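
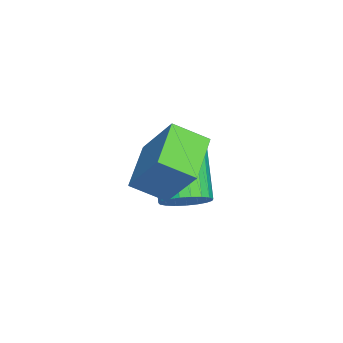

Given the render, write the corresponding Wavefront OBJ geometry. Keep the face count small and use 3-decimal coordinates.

v 1.224 -1.861 -0.959
v -0.303 -1.733 -0.321
v 1.058 -0.858 -1.558
v -0.469 -0.73 -0.92
v 1.849 -0.97 0.36
v 0.322 -0.842 0.998
v 1.683 0.033 -0.239
v 0.156 0.161 0.399
v -0.804 -0.636 -2.643
v -0.221 -0.722 -2.164
v -1.533 -1.11 -0.637
v -2.116 -1.024 -1.117
v -0.282 -0.413 -2.138
v -1.594 -0.801 -0.611
v -0.434 -0.143 -2.2
v -1.746 -0.53 -0.673
v -0.649 0.042 -2.338
v -1.961 -0.345 -0.811
v -0.891 0.11 -2.529
v -2.204 -0.278 -1.003
v -1.119 0.049 -2.74
v -2.431 -0.339 -1.214
v -1.291 -0.131 -2.934
v -2.604 -0.519 -1.408
v -1.38 -0.398 -3.078
v -2.692 -0.786 -1.552
v -1.369 -0.706 -3.147
v -2.681 -1.094 -1.62
v -1.26 -1.003 -3.128
v -2.572 -1.39 -1.602
v -1.072 -1.235 -3.026
v -2.385 -1.623 -1.5
v -0.838 -1.365 -2.858
v -2.15 -1.752 -1.331
v -0.598 -1.368 -2.652
v -1.91 -1.755 -1.126
v -0.394 -1.245 -2.445
v -1.706 -1.632 -0.919
v -0.26 -1.016 -2.272
v -1.572 -1.404 -0.746
f 2 4 1
f 5 2 1
f 1 4 3
f 3 5 1
f 2 8 4
f 6 2 5
f 6 8 2
f 4 8 3
f 7 5 3
f 3 8 7
f 7 6 5
f 8 6 7
f 10 9 13
f 10 13 11
f 11 13 14
f 11 14 12
f 13 9 15
f 13 15 14
f 14 15 16
f 14 16 12
f 15 9 17
f 15 17 16
f 16 17 18
f 16 18 12
f 17 9 19
f 17 19 18
f 18 19 20
f 18 20 12
f 19 9 21
f 19 21 20
f 20 21 22
f 20 22 12
f 21 9 23
f 21 23 22
f 22 23 24
f 22 24 12
f 23 9 25
f 23 25 24
f 24 25 26
f 24 26 12
f 25 9 27
f 25 27 26
f 26 27 28
f 26 28 12
f 27 9 29
f 27 29 28
f 28 29 30
f 28 30 12
f 29 9 31
f 29 31 30
f 30 31 32
f 30 32 12
f 31 9 33
f 31 33 32
f 32 33 34
f 32 34 12
f 33 9 35
f 33 35 34
f 34 35 36
f 34 36 12
f 35 9 37
f 35 37 36
f 36 37 38
f 36 38 12
f 37 9 39
f 37 39 38
f 38 39 40
f 38 40 12
f 39 9 10
f 39 10 40
f 40 10 11
f 40 11 12



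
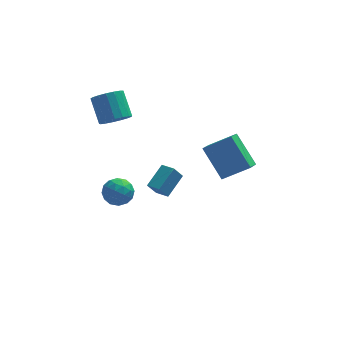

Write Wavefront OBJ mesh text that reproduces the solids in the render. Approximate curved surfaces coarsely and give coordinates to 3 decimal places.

v 2.405 1.981 0.256
v 2.007 1.117 0.726
v 3.871 1.828 1.217
v 3.474 0.965 1.687
v 3.286 0.735 -1.287
v 2.889 -0.128 -0.817
v 4.753 0.583 -0.326
v 4.355 -0.281 0.144
v -2.425 1.953 2.655
v -1.794 2.492 2.333
v -2.164 3.625 3.503
v -2.795 3.087 3.825
v -2.143 2.602 2.116
v -2.513 3.736 3.285
v -2.556 2.564 2.022
v -2.926 3.698 3.191
v -2.94 2.386 2.073
v -3.31 3.52 3.242
v -3.206 2.109 2.257
v -3.576 3.242 3.427
v -3.292 1.796 2.533
v -3.662 2.93 3.702
v -3.181 1.519 2.837
v -3.551 2.653 4.006
v -2.896 1.342 3.099
v -3.266 2.475 4.268
v -2.503 1.304 3.259
v -2.873 2.438 4.429
v -2.092 1.416 3.282
v -2.462 2.549 4.451
v -1.758 1.65 3.16
v -2.128 2.783 4.33
v -1.576 1.954 2.923
v -1.946 3.087 4.093
v -1.589 2.258 2.625
v -1.959 3.391 3.794
v -0.299 2.809 -4.192
v -0.796 2.574 -3.345
v 0.581 3.845 -3.387
v 0.084 3.61 -2.54
v 0.296 2.17 -4.02
v -0.201 1.935 -3.173
v 1.176 3.206 -3.215
v 0.679 2.971 -2.368
v -3.215 -2.345 0.411
v -2.466 -1.953 0.627
v -2.754 -3.547 0.993
v -2.005 -3.155 1.209
v -2.747 -2.929 1.609
v -3.032 -2.186 1.25
v -2.188 -3.314 0.37
v -2.473 -2.571 0.011
v -1.831 -2.552 0.602
v -2.176 -2.314 1.367
v -3.044 -3.186 0.253
v -3.389 -2.948 1.018
v -2.881 -2.044 0.468
v -2.339 -3.456 1.152
v -2.775 -3.323 1.387
v -2.335 -3.093 1.514
v -3.213 -2.181 0.834
v -2.773 -1.95 0.961
v -2.938 -2.524 1.538
v -2.447 -3.55 0.659
v -2.007 -3.319 0.786
v -2.885 -2.407 0.106
v -2.445 -2.177 0.233
v -2.282 -2.976 0.082
v -2.068 -2.165 0.58
v -1.797 -2.871 0.922
v -1.904 -2.965 0.429
v -2.072 -2.529 0.218
v -2.27 -2.025 1.03
v -1.999 -2.732 1.372
v -2.436 -2.599 1.607
v -2.603 -2.162 1.396
v -1.897 -2.377 1.015
v -3.221 -2.768 0.248
v -2.95 -3.475 0.59
v -2.617 -3.338 0.224
v -2.784 -2.901 0.013
v -3.423 -2.629 0.698
v -3.152 -3.335 1.04
v -3.148 -2.971 1.402
v -3.316 -2.535 1.191
v -3.323 -3.123 0.605
f 2 4 1
f 5 2 1
f 1 4 3
f 3 5 1
f 2 8 4
f 6 2 5
f 6 8 2
f 4 8 3
f 7 5 3
f 3 8 7
f 7 6 5
f 8 6 7
f 10 9 13
f 10 13 11
f 11 13 14
f 11 14 12
f 13 9 15
f 13 15 14
f 14 15 16
f 14 16 12
f 15 9 17
f 15 17 16
f 16 17 18
f 16 18 12
f 17 9 19
f 17 19 18
f 18 19 20
f 18 20 12
f 19 9 21
f 19 21 20
f 20 21 22
f 20 22 12
f 21 9 23
f 21 23 22
f 22 23 24
f 22 24 12
f 23 9 25
f 23 25 24
f 24 25 26
f 24 26 12
f 25 9 27
f 25 27 26
f 26 27 28
f 26 28 12
f 27 9 29
f 27 29 28
f 28 29 30
f 28 30 12
f 29 9 31
f 29 31 30
f 30 31 32
f 30 32 12
f 31 9 33
f 31 33 32
f 32 33 34
f 32 34 12
f 33 9 35
f 33 35 34
f 34 35 36
f 34 36 12
f 35 9 10
f 35 10 36
f 36 10 11
f 36 11 12
f 38 40 37
f 41 38 37
f 37 40 39
f 39 41 37
f 38 44 40
f 42 38 41
f 42 44 38
f 40 44 39
f 43 41 39
f 39 44 43
f 43 42 41
f 44 42 43
f 45 82 61
f 82 56 85
f 61 85 50
f 82 85 61
f 45 61 57
f 61 50 62
f 57 62 46
f 61 62 57
f 45 57 66
f 57 46 67
f 66 67 52
f 57 67 66
f 45 66 78
f 66 52 81
f 78 81 55
f 66 81 78
f 45 78 82
f 78 55 86
f 82 86 56
f 78 86 82
f 46 62 73
f 62 50 76
f 73 76 54
f 62 76 73
f 50 85 63
f 85 56 84
f 63 84 49
f 85 84 63
f 56 86 83
f 86 55 79
f 83 79 47
f 86 79 83
f 55 81 80
f 81 52 68
f 80 68 51
f 81 68 80
f 52 67 72
f 67 46 69
f 72 69 53
f 67 69 72
f 48 74 60
f 74 54 75
f 60 75 49
f 74 75 60
f 48 60 58
f 60 49 59
f 58 59 47
f 60 59 58
f 48 58 65
f 58 47 64
f 65 64 51
f 58 64 65
f 48 65 70
f 65 51 71
f 70 71 53
f 65 71 70
f 48 70 74
f 70 53 77
f 74 77 54
f 70 77 74
f 49 75 63
f 75 54 76
f 63 76 50
f 75 76 63
f 47 59 83
f 59 49 84
f 83 84 56
f 59 84 83
f 51 64 80
f 64 47 79
f 80 79 55
f 64 79 80
f 53 71 72
f 71 51 68
f 72 68 52
f 71 68 72
f 54 77 73
f 77 53 69
f 73 69 46
f 77 69 73



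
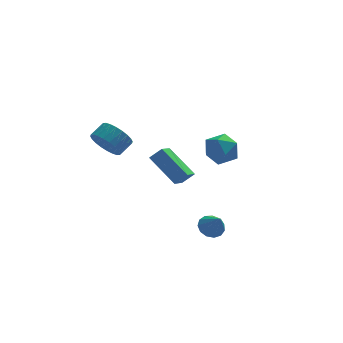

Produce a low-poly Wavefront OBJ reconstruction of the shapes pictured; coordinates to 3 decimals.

v -1.992 -2.254 2.455
v -2.604 -3.313 3.135
v -1.317 -2.262 3.05
v -1.929 -3.321 3.731
v -0.911 -3.679 1.209
v -1.523 -4.738 1.89
v -0.236 -3.687 1.805
v -0.848 -4.746 2.485
v -4.151 1.847 1.127
v -3.417 1.423 0.474
v -2.634 1.97 1
v -3.369 2.393 1.653
v -3.52 1.77 0.267
v -2.737 2.317 0.793
v -3.719 2.129 0.19
v -2.936 2.676 0.716
v -3.984 2.445 0.256
v -3.201 2.992 0.782
v -4.274 2.67 0.454
v -3.492 3.216 0.98
v -4.546 2.769 0.755
v -3.763 3.316 1.281
v -4.758 2.728 1.113
v -3.975 3.275 1.639
v -4.877 2.553 1.473
v -4.094 3.1 1.999
v -4.886 2.27 1.78
v -4.103 2.817 2.306
v -4.783 1.923 1.987
v -4 2.47 2.513
v -4.584 1.564 2.064
v -3.801 2.111 2.59
v -4.319 1.248 1.998
v -3.536 1.795 2.524
v -4.028 1.024 1.8
v -3.246 1.57 2.326
v -3.757 0.924 1.499
v -2.974 1.471 2.025
v -3.545 0.965 1.141
v -2.762 1.512 1.667
v -3.426 1.14 0.781
v -2.643 1.687 1.307
v 0.834 -3.009 -2.984
v 1.402 -2.498 -2.781
v 1.166 -3.831 -1.836
v 1.031 -2.361 -2.576
v 0.598 -2.43 -2.5
v 0.24 -2.683 -2.578
v 0.07 -3.039 -2.785
v 0.143 -3.386 -3.054
v 0.436 -3.613 -3.301
v 0.855 -3.648 -3.448
v 1.267 -3.48 -3.447
v 1.542 -3.163 -3.299
v 1.592 -2.797 -3.051
v 1.963 3.761 -1.649
v 2.79 4.454 -1.177
v 2.75 2.246 -0.803
v 3.577 2.939 -0.331
v 2.46 3.021 0.035
v 1.974 3.957 -0.488
v 3.566 2.743 -1.492
v 3.08 3.679 -2.015
v 3.78 3.825 -1.079
v 3.097 3.997 -0.136
v 2.443 2.703 -1.844
v 1.76 2.875 -0.901
f 2 4 1
f 5 2 1
f 1 4 3
f 3 5 1
f 2 8 4
f 6 2 5
f 6 8 2
f 4 8 3
f 7 5 3
f 3 8 7
f 7 6 5
f 8 6 7
f 10 9 13
f 10 13 11
f 11 13 14
f 11 14 12
f 13 9 15
f 13 15 14
f 14 15 16
f 14 16 12
f 15 9 17
f 15 17 16
f 16 17 18
f 16 18 12
f 17 9 19
f 17 19 18
f 18 19 20
f 18 20 12
f 19 9 21
f 19 21 20
f 20 21 22
f 20 22 12
f 21 9 23
f 21 23 22
f 22 23 24
f 22 24 12
f 23 9 25
f 23 25 24
f 24 25 26
f 24 26 12
f 25 9 27
f 25 27 26
f 26 27 28
f 26 28 12
f 27 9 29
f 27 29 28
f 28 29 30
f 28 30 12
f 29 9 31
f 29 31 30
f 30 31 32
f 30 32 12
f 31 9 33
f 31 33 32
f 32 33 34
f 32 34 12
f 33 9 35
f 33 35 34
f 34 35 36
f 34 36 12
f 35 9 37
f 35 37 36
f 36 37 38
f 36 38 12
f 37 9 39
f 37 39 38
f 38 39 40
f 38 40 12
f 39 9 41
f 39 41 40
f 40 41 42
f 40 42 12
f 41 9 10
f 41 10 42
f 42 10 11
f 42 11 12
f 44 43 46
f 44 46 45
f 46 43 47
f 46 47 45
f 47 43 48
f 47 48 45
f 48 43 49
f 48 49 45
f 49 43 50
f 49 50 45
f 50 43 51
f 50 51 45
f 51 43 52
f 51 52 45
f 52 43 53
f 52 53 45
f 53 43 54
f 53 54 45
f 54 43 55
f 54 55 45
f 55 43 44
f 55 44 45
f 56 67 61
f 56 61 57
f 56 57 63
f 56 63 66
f 56 66 67
f 57 61 65
f 61 67 60
f 67 66 58
f 66 63 62
f 63 57 64
f 59 65 60
f 59 60 58
f 59 58 62
f 59 62 64
f 59 64 65
f 60 65 61
f 58 60 67
f 62 58 66
f 64 62 63
f 65 64 57



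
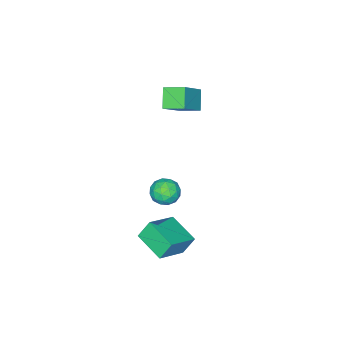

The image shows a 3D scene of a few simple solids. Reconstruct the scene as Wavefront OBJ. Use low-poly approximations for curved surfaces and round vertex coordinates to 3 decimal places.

v -2.166 -0.581 2.305
v -0.613 -0.387 3.66
v -2.604 0.527 2.648
v -1.052 0.721 4.004
v -1.428 -0.001 1.376
v 0.124 0.193 2.732
v -1.867 1.107 1.72
v -0.314 1.301 3.075
v 1.36 1.006 -4.031
v 1.624 0.58 -3.291
v 0.136 1.4 -3.369
v 0.4 0.974 -2.629
v 0.822 1.716 -2.892
v 1.579 1.473 -3.301
v 0.181 0.507 -3.359
v 0.938 0.264 -3.768
v 0.895 0.272 -2.876
v 1.291 1.019 -2.587
v 0.469 0.961 -4.073
v 0.865 1.708 -3.784
v 1.599 0.759 -3.719
v 0.161 1.221 -2.941
v 0.409 1.658 -3.095
v 0.564 1.407 -2.66
v 1.573 1.283 -3.725
v 1.728 1.033 -3.29
v 1.257 1.701 -3.055
v 0.032 0.947 -3.37
v 0.187 0.697 -2.935
v 1.196 0.573 -4
v 1.351 0.322 -3.565
v 0.503 0.279 -3.605
v 1.326 0.327 -3.04
v 0.606 0.558 -2.651
v 0.478 0.284 -3.08
v 0.923 0.141 -3.32
v 1.559 0.766 -2.87
v 0.839 0.997 -2.481
v 1.088 1.434 -2.636
v 1.533 1.291 -2.876
v 1.13 0.585 -2.626
v 0.921 0.983 -4.179
v 0.201 1.214 -3.79
v 0.227 0.689 -3.784
v 0.672 0.546 -4.024
v 1.154 1.422 -4.009
v 0.434 1.653 -3.62
v 0.837 1.839 -3.34
v 1.282 1.696 -3.58
v 0.63 1.395 -4.034
v 2.771 4.58 -3.604
v 2.439 2.837 -3.116
v 4.495 4.487 -2.764
v 4.163 2.744 -2.276
v 3.257 4.196 -4.644
v 2.925 2.453 -4.156
v 4.981 4.103 -3.804
v 4.649 2.36 -3.316
f 2 4 1
f 5 2 1
f 1 4 3
f 3 5 1
f 2 8 4
f 6 2 5
f 6 8 2
f 4 8 3
f 7 5 3
f 3 8 7
f 7 6 5
f 8 6 7
f 9 46 25
f 46 20 49
f 25 49 14
f 46 49 25
f 9 25 21
f 25 14 26
f 21 26 10
f 25 26 21
f 9 21 30
f 21 10 31
f 30 31 16
f 21 31 30
f 9 30 42
f 30 16 45
f 42 45 19
f 30 45 42
f 9 42 46
f 42 19 50
f 46 50 20
f 42 50 46
f 10 26 37
f 26 14 40
f 37 40 18
f 26 40 37
f 14 49 27
f 49 20 48
f 27 48 13
f 49 48 27
f 20 50 47
f 50 19 43
f 47 43 11
f 50 43 47
f 19 45 44
f 45 16 32
f 44 32 15
f 45 32 44
f 16 31 36
f 31 10 33
f 36 33 17
f 31 33 36
f 12 38 24
f 38 18 39
f 24 39 13
f 38 39 24
f 12 24 22
f 24 13 23
f 22 23 11
f 24 23 22
f 12 22 29
f 22 11 28
f 29 28 15
f 22 28 29
f 12 29 34
f 29 15 35
f 34 35 17
f 29 35 34
f 12 34 38
f 34 17 41
f 38 41 18
f 34 41 38
f 13 39 27
f 39 18 40
f 27 40 14
f 39 40 27
f 11 23 47
f 23 13 48
f 47 48 20
f 23 48 47
f 15 28 44
f 28 11 43
f 44 43 19
f 28 43 44
f 17 35 36
f 35 15 32
f 36 32 16
f 35 32 36
f 18 41 37
f 41 17 33
f 37 33 10
f 41 33 37
f 52 54 51
f 55 52 51
f 51 54 53
f 53 55 51
f 52 58 54
f 56 52 55
f 56 58 52
f 54 58 53
f 57 55 53
f 53 58 57
f 57 56 55
f 58 56 57



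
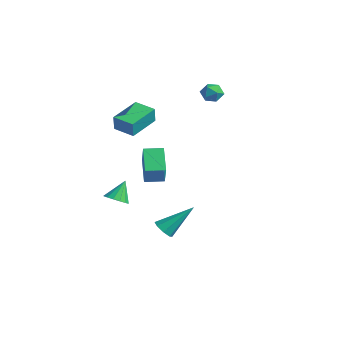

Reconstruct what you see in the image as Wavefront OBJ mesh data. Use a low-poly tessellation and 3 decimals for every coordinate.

v 4.203 -4.24 2.693
v 3.099 -3.58 3.539
v 3.497 -3.815 1.44
v 2.393 -3.155 2.286
v 4.727 -3.365 2.694
v 3.623 -2.705 3.54
v 4.021 -2.94 1.441
v 2.917 -2.28 2.287
v -2.656 -1.411 1.803
v -2.483 -1.57 2.785
v -3.178 0.366 2.183
v -3.005 0.206 3.165
v -1.455 -1.026 1.655
v -1.282 -1.186 2.637
v -1.977 0.75 2.035
v -1.804 0.591 3.017
v -1.708 -2 -2.987
v -0.99 -1.885 -2.92
v -1.932 -1.24 -1.893
v -1.114 -1.604 -3.14
v -1.397 -1.429 -3.319
v -1.763 -1.407 -3.41
v -2.115 -1.544 -3.386
v -2.357 -1.803 -3.256
v -2.426 -2.115 -3.054
v -2.302 -2.396 -2.833
v -2.019 -2.57 -2.654
v -1.653 -2.592 -2.564
v -1.301 -2.455 -2.587
v -1.059 -2.196 -2.717
v 1.782 -1.429 -3.735
v 2.166 -1.149 -4.193
v 2.358 0.089 -2.325
v 1.695 -0.966 -4.198
v 1.275 -1.054 -3.931
v 1.152 -1.362 -3.55
v 1.398 -1.708 -3.277
v 1.869 -1.891 -3.272
v 2.289 -1.804 -3.538
v 2.412 -1.496 -3.92
v -1.368 4.459 3.613
v -0.972 4.182 4.111
v -1.268 3.518 3.009
v -0.872 3.241 3.507
v -1.547 3.351 3.622
v -1.609 3.933 3.995
v -0.631 3.767 3.125
v -0.693 4.349 3.498
v -0.516 3.754 3.809
v -1.083 3.497 4.116
v -1.157 4.203 3.004
v -1.724 3.946 3.311
f 2 4 1
f 5 2 1
f 1 4 3
f 3 5 1
f 2 8 4
f 6 2 5
f 6 8 2
f 4 8 3
f 7 5 3
f 3 8 7
f 7 6 5
f 8 6 7
f 10 12 9
f 13 10 9
f 9 12 11
f 11 13 9
f 10 16 12
f 14 10 13
f 14 16 10
f 12 16 11
f 15 13 11
f 11 16 15
f 15 14 13
f 16 14 15
f 18 17 20
f 18 20 19
f 20 17 21
f 20 21 19
f 21 17 22
f 21 22 19
f 22 17 23
f 22 23 19
f 23 17 24
f 23 24 19
f 24 17 25
f 24 25 19
f 25 17 26
f 25 26 19
f 26 17 27
f 26 27 19
f 27 17 28
f 27 28 19
f 28 17 29
f 28 29 19
f 29 17 30
f 29 30 19
f 30 17 18
f 30 18 19
f 32 31 34
f 32 34 33
f 34 31 35
f 34 35 33
f 35 31 36
f 35 36 33
f 36 31 37
f 36 37 33
f 37 31 38
f 37 38 33
f 38 31 39
f 38 39 33
f 39 31 40
f 39 40 33
f 40 31 32
f 40 32 33
f 41 52 46
f 41 46 42
f 41 42 48
f 41 48 51
f 41 51 52
f 42 46 50
f 46 52 45
f 52 51 43
f 51 48 47
f 48 42 49
f 44 50 45
f 44 45 43
f 44 43 47
f 44 47 49
f 44 49 50
f 45 50 46
f 43 45 52
f 47 43 51
f 49 47 48
f 50 49 42



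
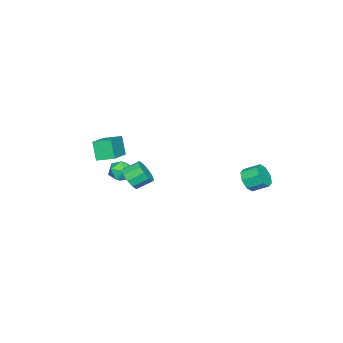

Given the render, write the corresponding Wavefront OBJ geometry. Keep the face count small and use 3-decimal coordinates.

v -0.962 -4.372 -0.144
v -1.293 -4.794 1.051
v -1.259 -3.36 0.132
v -1.591 -3.782 1.326
v 0.811 -4.018 0.474
v 0.479 -4.44 1.668
v 0.513 -3.006 0.749
v 0.182 -3.428 1.944
v -3.611 3.129 -1.342
v -2.882 3.117 -0.99
v -3.119 4.02 -0.467
v -3.849 4.031 -0.818
v -2.881 3.428 -1.526
v -3.119 4.331 -1.003
v -3.309 3.564 -1.954
v -3.547 4.466 -1.431
v -3.913 3.445 -2.024
v -4.151 4.347 -1.5
v -4.341 3.14 -1.693
v -4.578 4.043 -1.17
v -4.341 2.829 -1.157
v -4.579 3.732 -0.634
v -3.913 2.694 -0.729
v -4.151 3.596 -0.206
v -3.309 2.813 -0.66
v -3.547 3.715 -0.136
v 1.25 -1.626 -0.121
v 1.786 -1.699 0.469
v 1.265 -0.966 1.031
v 0.73 -0.894 0.441
v 1.946 -1.348 0.159
v 1.425 -0.615 0.721
v 1.84 -1.103 -0.257
v 1.32 -0.37 0.305
v 1.509 -1.058 -0.622
v 0.988 -0.326 -0.06
v 1.079 -1.231 -0.795
v 0.559 -0.498 -0.233
v 0.715 -1.554 -0.711
v 0.194 -0.821 -0.149
v 0.555 -1.905 -0.401
v 0.034 -1.172 0.161
v 0.66 -2.15 0.015
v 0.14 -1.417 0.577
v 0.992 -2.194 0.38
v 0.471 -1.462 0.942
v 1.421 -2.022 0.553
v 0.901 -1.289 1.115
v -1.69 -3.31 -1.592
v -0.978 -2.924 -1.571
v -1.202 -4.256 -0.829
v -0.49 -3.87 -0.808
v -1.133 -3.554 -0.432
v -1.435 -2.969 -0.904
v -0.745 -4.211 -1.496
v -1.047 -3.626 -1.968
v -0.394 -3.482 -1.511
v -0.634 -3.075 -0.853
v -1.546 -4.105 -1.547
v -1.786 -3.698 -0.889
f 2 4 1
f 5 2 1
f 1 4 3
f 3 5 1
f 2 8 4
f 6 2 5
f 6 8 2
f 4 8 3
f 7 5 3
f 3 8 7
f 7 6 5
f 8 6 7
f 10 9 13
f 10 13 11
f 11 13 14
f 11 14 12
f 13 9 15
f 13 15 14
f 14 15 16
f 14 16 12
f 15 9 17
f 15 17 16
f 16 17 18
f 16 18 12
f 17 9 19
f 17 19 18
f 18 19 20
f 18 20 12
f 19 9 21
f 19 21 20
f 20 21 22
f 20 22 12
f 21 9 23
f 21 23 22
f 22 23 24
f 22 24 12
f 23 9 25
f 23 25 24
f 24 25 26
f 24 26 12
f 25 9 10
f 25 10 26
f 26 10 11
f 26 11 12
f 28 27 31
f 28 31 29
f 29 31 32
f 29 32 30
f 31 27 33
f 31 33 32
f 32 33 34
f 32 34 30
f 33 27 35
f 33 35 34
f 34 35 36
f 34 36 30
f 35 27 37
f 35 37 36
f 36 37 38
f 36 38 30
f 37 27 39
f 37 39 38
f 38 39 40
f 38 40 30
f 39 27 41
f 39 41 40
f 40 41 42
f 40 42 30
f 41 27 43
f 41 43 42
f 42 43 44
f 42 44 30
f 43 27 45
f 43 45 44
f 44 45 46
f 44 46 30
f 45 27 47
f 45 47 46
f 46 47 48
f 46 48 30
f 47 27 28
f 47 28 48
f 48 28 29
f 48 29 30
f 49 60 54
f 49 54 50
f 49 50 56
f 49 56 59
f 49 59 60
f 50 54 58
f 54 60 53
f 60 59 51
f 59 56 55
f 56 50 57
f 52 58 53
f 52 53 51
f 52 51 55
f 52 55 57
f 52 57 58
f 53 58 54
f 51 53 60
f 55 51 59
f 57 55 56
f 58 57 50



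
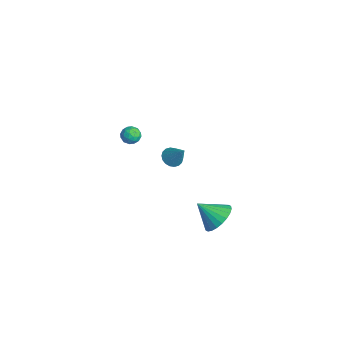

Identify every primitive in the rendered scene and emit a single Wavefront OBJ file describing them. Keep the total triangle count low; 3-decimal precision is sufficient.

v 4.309 3.175 -2.069
v 4.829 2.385 -2.502
v 3.671 2.185 -1.031
v 5.094 2.51 -2.221
v 5.239 2.736 -1.917
v 5.243 3.028 -1.636
v 5.104 3.343 -1.421
v 4.844 3.633 -1.304
v 4.503 3.852 -1.305
v 4.132 3.969 -1.421
v 3.788 3.964 -1.637
v 3.524 3.84 -1.918
v 3.379 3.614 -2.222
v 3.375 3.321 -2.503
v 3.514 3.006 -2.718
v 3.773 2.717 -2.834
v 4.115 2.497 -2.834
v 4.485 2.381 -2.717
v -3.384 1.149 -1.153
v -3.047 1.344 -0.643
v -3.673 0.296 -0.637
v -3.336 0.491 -0.127
v -3.866 0.807 -0.3
v -3.688 1.334 -0.619
v -3.032 0.306 -0.661
v -2.854 0.833 -0.98
v -2.83 0.822 -0.339
v -3.345 1.132 -0.116
v -3.375 0.508 -1.164
v -3.89 0.818 -0.941
v -3.19 1.321 -0.943
v -3.53 0.319 -0.337
v -3.842 0.505 -0.438
v -3.644 0.619 -0.139
v -3.567 1.316 -0.929
v -3.369 1.43 -0.63
v -3.85 1.114 -0.428
v -3.351 0.21 -0.65
v -3.153 0.324 -0.351
v -3.076 1.021 -1.141
v -2.878 1.135 -0.842
v -2.87 0.526 -0.852
v -2.864 1.129 -0.465
v -3.034 0.628 -0.161
v -2.855 0.519 -0.475
v -2.75 0.829 -0.663
v -3.167 1.311 -0.334
v -3.337 0.81 -0.031
v -3.649 0.996 -0.132
v -3.544 1.306 -0.32
v -3.039 1.005 -0.155
v -3.383 0.83 -1.249
v -3.553 0.329 -0.946
v -3.176 0.334 -0.96
v -3.071 0.644 -1.148
v -3.686 1.012 -1.119
v -3.856 0.511 -0.815
v -3.97 0.811 -0.617
v -3.865 1.121 -0.805
v -3.681 0.635 -1.125
v 0.895 1.778 0.736
v 1.394 1.443 0.488
v 1.745 2.162 1.924
v 1.432 1.707 0.375
v 1.363 1.985 0.335
v 1.202 2.222 0.374
v 0.98 2.371 0.484
v 0.741 2.403 0.644
v 0.533 2.311 0.823
v 0.397 2.113 0.984
v 0.359 1.849 1.096
v 0.428 1.571 1.137
v 0.589 1.334 1.098
v 0.811 1.185 0.988
v 1.05 1.153 0.827
v 1.258 1.246 0.649
f 2 1 4
f 2 4 3
f 4 1 5
f 4 5 3
f 5 1 6
f 5 6 3
f 6 1 7
f 6 7 3
f 7 1 8
f 7 8 3
f 8 1 9
f 8 9 3
f 9 1 10
f 9 10 3
f 10 1 11
f 10 11 3
f 11 1 12
f 11 12 3
f 12 1 13
f 12 13 3
f 13 1 14
f 13 14 3
f 14 1 15
f 14 15 3
f 15 1 16
f 15 16 3
f 16 1 17
f 16 17 3
f 17 1 18
f 17 18 3
f 18 1 2
f 18 2 3
f 19 56 35
f 56 30 59
f 35 59 24
f 56 59 35
f 19 35 31
f 35 24 36
f 31 36 20
f 35 36 31
f 19 31 40
f 31 20 41
f 40 41 26
f 31 41 40
f 19 40 52
f 40 26 55
f 52 55 29
f 40 55 52
f 19 52 56
f 52 29 60
f 56 60 30
f 52 60 56
f 20 36 47
f 36 24 50
f 47 50 28
f 36 50 47
f 24 59 37
f 59 30 58
f 37 58 23
f 59 58 37
f 30 60 57
f 60 29 53
f 57 53 21
f 60 53 57
f 29 55 54
f 55 26 42
f 54 42 25
f 55 42 54
f 26 41 46
f 41 20 43
f 46 43 27
f 41 43 46
f 22 48 34
f 48 28 49
f 34 49 23
f 48 49 34
f 22 34 32
f 34 23 33
f 32 33 21
f 34 33 32
f 22 32 39
f 32 21 38
f 39 38 25
f 32 38 39
f 22 39 44
f 39 25 45
f 44 45 27
f 39 45 44
f 22 44 48
f 44 27 51
f 48 51 28
f 44 51 48
f 23 49 37
f 49 28 50
f 37 50 24
f 49 50 37
f 21 33 57
f 33 23 58
f 57 58 30
f 33 58 57
f 25 38 54
f 38 21 53
f 54 53 29
f 38 53 54
f 27 45 46
f 45 25 42
f 46 42 26
f 45 42 46
f 28 51 47
f 51 27 43
f 47 43 20
f 51 43 47
f 62 61 64
f 62 64 63
f 64 61 65
f 64 65 63
f 65 61 66
f 65 66 63
f 66 61 67
f 66 67 63
f 67 61 68
f 67 68 63
f 68 61 69
f 68 69 63
f 69 61 70
f 69 70 63
f 70 61 71
f 70 71 63
f 71 61 72
f 71 72 63
f 72 61 73
f 72 73 63
f 73 61 74
f 73 74 63
f 74 61 75
f 74 75 63
f 75 61 76
f 75 76 63
f 76 61 62
f 76 62 63



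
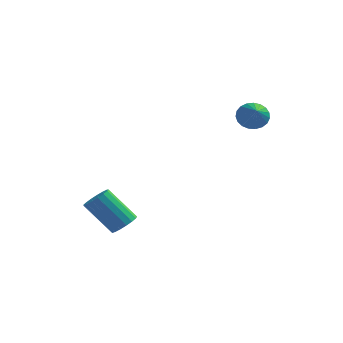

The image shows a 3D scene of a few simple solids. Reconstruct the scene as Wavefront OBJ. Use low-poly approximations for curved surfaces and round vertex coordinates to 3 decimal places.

v -2.118 -1.733 -2.327
v -1.773 -1.505 -2.029
v -2.717 -1.479 -0.955
v -3.062 -1.707 -1.253
v -1.889 -1.319 -2.136
v -2.833 -1.293 -1.062
v -2.058 -1.228 -2.287
v -3.002 -1.202 -1.213
v -2.241 -1.253 -2.447
v -3.185 -1.227 -1.373
v -2.396 -1.388 -2.579
v -3.34 -1.361 -1.506
v -2.486 -1.602 -2.654
v -3.43 -1.575 -1.58
v -2.493 -1.846 -2.654
v -3.437 -1.819 -1.58
v -2.414 -2.064 -2.579
v -3.358 -2.038 -1.505
v -2.266 -2.206 -2.446
v -3.21 -2.18 -1.372
v -2.085 -2.24 -2.286
v -3.029 -2.214 -1.212
v -1.912 -2.158 -2.135
v -2.856 -2.132 -1.061
v -1.785 -1.979 -2.028
v -2.729 -1.953 -0.955
v -1.735 -1.743 -1.99
v -2.679 -1.717 -0.916
v 1.351 0.927 1.802
v 1.508 0.68 1.336
v 1.689 0.053 2.378
v 1.698 0.793 1.396
v 1.827 0.929 1.526
v 1.874 1.065 1.704
v 1.831 1.177 1.899
v 1.705 1.245 2.077
v 1.517 1.259 2.207
v 1.301 1.215 2.267
v 1.094 1.121 2.247
v 0.93 0.994 2.15
v 0.84 0.855 1.992
v 0.838 0.728 1.802
v 0.925 0.636 1.611
v 1.085 0.594 1.454
v 1.291 0.61 1.356
f 2 1 5
f 2 5 3
f 3 5 6
f 3 6 4
f 5 1 7
f 5 7 6
f 6 7 8
f 6 8 4
f 7 1 9
f 7 9 8
f 8 9 10
f 8 10 4
f 9 1 11
f 9 11 10
f 10 11 12
f 10 12 4
f 11 1 13
f 11 13 12
f 12 13 14
f 12 14 4
f 13 1 15
f 13 15 14
f 14 15 16
f 14 16 4
f 15 1 17
f 15 17 16
f 16 17 18
f 16 18 4
f 17 1 19
f 17 19 18
f 18 19 20
f 18 20 4
f 19 1 21
f 19 21 20
f 20 21 22
f 20 22 4
f 21 1 23
f 21 23 22
f 22 23 24
f 22 24 4
f 23 1 25
f 23 25 24
f 24 25 26
f 24 26 4
f 25 1 27
f 25 27 26
f 26 27 28
f 26 28 4
f 27 1 2
f 27 2 28
f 28 2 3
f 28 3 4
f 30 29 32
f 30 32 31
f 32 29 33
f 32 33 31
f 33 29 34
f 33 34 31
f 34 29 35
f 34 35 31
f 35 29 36
f 35 36 31
f 36 29 37
f 36 37 31
f 37 29 38
f 37 38 31
f 38 29 39
f 38 39 31
f 39 29 40
f 39 40 31
f 40 29 41
f 40 41 31
f 41 29 42
f 41 42 31
f 42 29 43
f 42 43 31
f 43 29 44
f 43 44 31
f 44 29 45
f 44 45 31
f 45 29 30
f 45 30 31



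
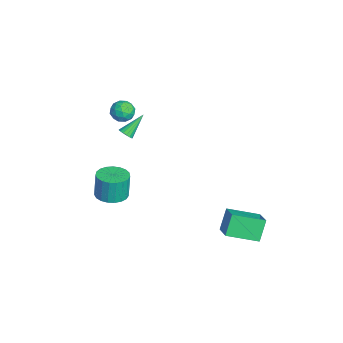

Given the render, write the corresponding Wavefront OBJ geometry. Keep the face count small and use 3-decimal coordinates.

v -2.347 -2.334 -0.04
v -1.913 -2.323 0.207
v -3.013 -1.226 1.08
v -1.892 -2.147 0.046
v -1.975 -2.015 -0.135
v -2.144 -1.955 -0.294
v -2.359 -1.983 -0.395
v -2.572 -2.091 -0.414
v -2.733 -2.255 -0.348
v -2.806 -2.437 -0.211
v -2.774 -2.595 -0.034
v -2.644 -2.694 0.141
v -2.446 -2.711 0.274
v -2.226 -2.641 0.336
v -2.033 -2.501 0.312
v 2.198 -3.506 -1.489
v 3.157 -3.39 -1.404
v 3.001 -3.277 0.195
v 2.042 -3.394 0.109
v 3.029 -3.009 -1.443
v 2.874 -2.897 0.155
v 2.758 -2.714 -1.49
v 2.602 -2.602 0.108
v 2.39 -2.557 -1.537
v 2.234 -2.444 0.061
v 1.988 -2.563 -1.576
v 1.833 -2.451 0.023
v 1.623 -2.733 -1.6
v 1.467 -2.62 -0.001
v 1.357 -3.036 -1.604
v 1.202 -2.924 -0.006
v 1.237 -3.421 -1.589
v 1.081 -3.308 0.01
v 1.282 -3.82 -1.556
v 1.127 -3.708 0.042
v 1.486 -4.165 -1.512
v 1.331 -4.053 0.086
v 1.813 -4.396 -1.464
v 1.658 -4.284 0.134
v 2.207 -4.474 -1.42
v 2.051 -4.361 0.178
v 2.599 -4.384 -1.389
v 2.443 -4.271 0.21
v 2.921 -4.142 -1.374
v 2.766 -4.03 0.224
v 3.119 -3.79 -1.38
v 2.963 -3.678 0.219
v 2.407 2.978 -3.208
v 3.725 3.125 -2.574
v 2.498 4.903 -3.846
v 3.816 5.05 -3.211
v 3.064 2.53 -4.469
v 4.382 2.677 -3.834
v 3.155 4.455 -5.106
v 4.473 4.602 -4.472
v -1.416 -1.92 2.95
v -0.78 -1.982 3.394
v -1.38 -3.158 2.726
v -0.744 -3.22 3.17
v -1.432 -3.054 3.495
v -1.454 -2.289 3.634
v -0.706 -2.851 2.486
v -0.728 -2.086 2.625
v -0.342 -2.557 3.108
v -0.79 -2.683 3.731
v -1.37 -2.457 2.389
v -1.818 -2.583 3.012
v -1.101 -1.842 3.191
v -1.059 -3.298 2.929
v -1.463 -3.2 3.12
v -1.089 -3.237 3.381
v -1.497 -2.023 3.332
v -1.123 -2.059 3.593
v -1.506 -2.689 3.653
v -1.037 -3.081 2.527
v -0.663 -3.117 2.788
v -1.071 -1.903 2.739
v -0.697 -1.94 3
v -0.654 -2.451 2.467
v -0.47 -2.217 3.284
v -0.449 -2.945 3.153
v -0.426 -2.728 2.751
v -0.439 -2.278 2.832
v -0.733 -2.29 3.651
v -0.712 -3.018 3.52
v -1.116 -2.921 3.711
v -1.129 -2.471 3.792
v -0.475 -2.629 3.483
v -1.448 -2.122 2.6
v -1.427 -2.85 2.469
v -1.031 -2.669 2.328
v -1.044 -2.219 2.409
v -1.711 -2.195 2.967
v -1.69 -2.923 2.836
v -1.721 -2.862 3.288
v -1.734 -2.412 3.369
v -1.685 -2.511 2.637
f 2 1 4
f 2 4 3
f 4 1 5
f 4 5 3
f 5 1 6
f 5 6 3
f 6 1 7
f 6 7 3
f 7 1 8
f 7 8 3
f 8 1 9
f 8 9 3
f 9 1 10
f 9 10 3
f 10 1 11
f 10 11 3
f 11 1 12
f 11 12 3
f 12 1 13
f 12 13 3
f 13 1 14
f 13 14 3
f 14 1 15
f 14 15 3
f 15 1 2
f 15 2 3
f 17 16 20
f 17 20 18
f 18 20 21
f 18 21 19
f 20 16 22
f 20 22 21
f 21 22 23
f 21 23 19
f 22 16 24
f 22 24 23
f 23 24 25
f 23 25 19
f 24 16 26
f 24 26 25
f 25 26 27
f 25 27 19
f 26 16 28
f 26 28 27
f 27 28 29
f 27 29 19
f 28 16 30
f 28 30 29
f 29 30 31
f 29 31 19
f 30 16 32
f 30 32 31
f 31 32 33
f 31 33 19
f 32 16 34
f 32 34 33
f 33 34 35
f 33 35 19
f 34 16 36
f 34 36 35
f 35 36 37
f 35 37 19
f 36 16 38
f 36 38 37
f 37 38 39
f 37 39 19
f 38 16 40
f 38 40 39
f 39 40 41
f 39 41 19
f 40 16 42
f 40 42 41
f 41 42 43
f 41 43 19
f 42 16 44
f 42 44 43
f 43 44 45
f 43 45 19
f 44 16 46
f 44 46 45
f 45 46 47
f 45 47 19
f 46 16 17
f 46 17 47
f 47 17 18
f 47 18 19
f 49 51 48
f 52 49 48
f 48 51 50
f 50 52 48
f 49 55 51
f 53 49 52
f 53 55 49
f 51 55 50
f 54 52 50
f 50 55 54
f 54 53 52
f 55 53 54
f 56 93 72
f 93 67 96
f 72 96 61
f 93 96 72
f 56 72 68
f 72 61 73
f 68 73 57
f 72 73 68
f 56 68 77
f 68 57 78
f 77 78 63
f 68 78 77
f 56 77 89
f 77 63 92
f 89 92 66
f 77 92 89
f 56 89 93
f 89 66 97
f 93 97 67
f 89 97 93
f 57 73 84
f 73 61 87
f 84 87 65
f 73 87 84
f 61 96 74
f 96 67 95
f 74 95 60
f 96 95 74
f 67 97 94
f 97 66 90
f 94 90 58
f 97 90 94
f 66 92 91
f 92 63 79
f 91 79 62
f 92 79 91
f 63 78 83
f 78 57 80
f 83 80 64
f 78 80 83
f 59 85 71
f 85 65 86
f 71 86 60
f 85 86 71
f 59 71 69
f 71 60 70
f 69 70 58
f 71 70 69
f 59 69 76
f 69 58 75
f 76 75 62
f 69 75 76
f 59 76 81
f 76 62 82
f 81 82 64
f 76 82 81
f 59 81 85
f 81 64 88
f 85 88 65
f 81 88 85
f 60 86 74
f 86 65 87
f 74 87 61
f 86 87 74
f 58 70 94
f 70 60 95
f 94 95 67
f 70 95 94
f 62 75 91
f 75 58 90
f 91 90 66
f 75 90 91
f 64 82 83
f 82 62 79
f 83 79 63
f 82 79 83
f 65 88 84
f 88 64 80
f 84 80 57
f 88 80 84



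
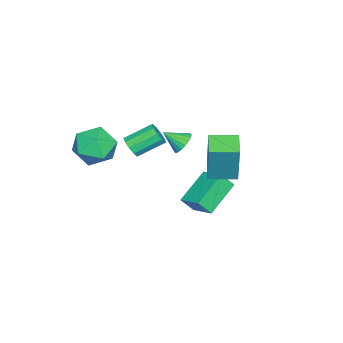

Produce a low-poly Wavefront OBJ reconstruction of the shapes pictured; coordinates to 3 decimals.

v -0.044 0.751 -1.989
v -1.649 1.219 -1.025
v 0.573 1.844 -1.492
v -1.032 2.312 -0.528
v 0.252 0.248 -1.252
v -1.353 0.716 -0.288
v 0.869 1.341 -0.755
v -0.736 1.809 0.209
v 3.351 -1.391 4.161
v 4.091 -2.039 4.663
v 3.069 -2.661 2.937
v 3.809 -3.309 3.439
v 2.845 -3.089 3.93
v 3.019 -2.304 4.686
v 4.141 -2.396 2.914
v 4.315 -1.611 3.67
v 4.579 -2.66 3.892
v 3.778 -3.088 4.52
v 3.382 -1.612 3.08
v 2.581 -2.04 3.708
v 2.049 2.176 2.985
v 2.464 2.383 5.002
v 1.562 3.359 2.963
v 1.976 3.566 4.981
v 3.124 2.614 2.719
v 3.538 2.821 4.737
v 2.636 3.797 2.698
v 3.051 4.004 4.715
v -1.893 -0.494 0.973
v -1.4 -0.656 0.581
v -1.667 -1.386 1.627
v -1.274 -0.482 0.775
v -1.27 -0.31 1.008
v -1.39 -0.175 1.234
v -1.609 -0.103 1.408
v -1.885 -0.108 1.496
v -2.162 -0.189 1.48
v -2.386 -0.331 1.364
v -2.512 -0.505 1.17
v -2.515 -0.677 0.937
v -2.396 -0.812 0.712
v -2.176 -0.884 0.537
v -1.901 -0.879 0.449
v -1.624 -0.798 0.465
v 1.819 -1.443 2.844
v 2.134 -1.572 3.339
v 1.436 -0.546 4.05
v 1.121 -0.417 3.556
v 2.32 -1.313 3.148
v 1.622 -0.287 3.86
v 2.314 -1.104 2.842
v 1.617 -0.079 3.553
v 2.12 -1.025 2.536
v 1.422 0.001 3.248
v 1.81 -1.105 2.349
v 1.113 -0.079 3.06
v 1.504 -1.314 2.35
v 0.806 -0.288 3.061
v 1.318 -1.573 2.54
v 0.62 -0.547 3.252
v 1.323 -1.781 2.847
v 0.626 -0.756 3.558
v 1.518 -1.861 3.152
v 0.82 -0.835 3.864
v 1.827 -1.781 3.34
v 1.13 -0.755 4.051
f 2 4 1
f 5 2 1
f 1 4 3
f 3 5 1
f 2 8 4
f 6 2 5
f 6 8 2
f 4 8 3
f 7 5 3
f 3 8 7
f 7 6 5
f 8 6 7
f 9 20 14
f 9 14 10
f 9 10 16
f 9 16 19
f 9 19 20
f 10 14 18
f 14 20 13
f 20 19 11
f 19 16 15
f 16 10 17
f 12 18 13
f 12 13 11
f 12 11 15
f 12 15 17
f 12 17 18
f 13 18 14
f 11 13 20
f 15 11 19
f 17 15 16
f 18 17 10
f 22 24 21
f 25 22 21
f 21 24 23
f 23 25 21
f 22 28 24
f 26 22 25
f 26 28 22
f 24 28 23
f 27 25 23
f 23 28 27
f 27 26 25
f 28 26 27
f 30 29 32
f 30 32 31
f 32 29 33
f 32 33 31
f 33 29 34
f 33 34 31
f 34 29 35
f 34 35 31
f 35 29 36
f 35 36 31
f 36 29 37
f 36 37 31
f 37 29 38
f 37 38 31
f 38 29 39
f 38 39 31
f 39 29 40
f 39 40 31
f 40 29 41
f 40 41 31
f 41 29 42
f 41 42 31
f 42 29 43
f 42 43 31
f 43 29 44
f 43 44 31
f 44 29 30
f 44 30 31
f 46 45 49
f 46 49 47
f 47 49 50
f 47 50 48
f 49 45 51
f 49 51 50
f 50 51 52
f 50 52 48
f 51 45 53
f 51 53 52
f 52 53 54
f 52 54 48
f 53 45 55
f 53 55 54
f 54 55 56
f 54 56 48
f 55 45 57
f 55 57 56
f 56 57 58
f 56 58 48
f 57 45 59
f 57 59 58
f 58 59 60
f 58 60 48
f 59 45 61
f 59 61 60
f 60 61 62
f 60 62 48
f 61 45 63
f 61 63 62
f 62 63 64
f 62 64 48
f 63 45 65
f 63 65 64
f 64 65 66
f 64 66 48
f 65 45 46
f 65 46 66
f 66 46 47
f 66 47 48



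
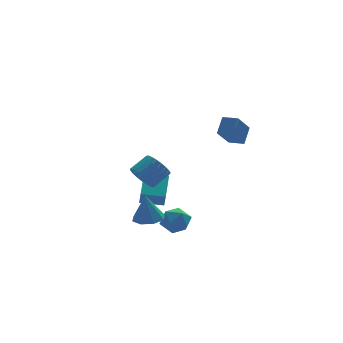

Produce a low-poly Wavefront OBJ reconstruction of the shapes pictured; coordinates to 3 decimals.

v -0.022 1.563 -2.575
v 0.651 2.962 -1.684
v 0.075 2.124 -3.528
v 0.748 3.522 -2.637
v 1.252 1.058 -2.743
v 1.925 2.456 -1.852
v 1.349 1.618 -3.696
v 2.022 3.017 -2.805
v 0.291 -0.754 -3.783
v 0.839 -0.03 -3.518
v 1.501 -1.69 -3.722
v 2.049 -0.966 -3.457
v 1.39 -1.301 -2.867
v 0.642 -0.723 -2.904
v 1.698 -0.997 -4.336
v 0.95 -0.419 -4.373
v 1.708 -0.179 -3.859
v 1.518 -0.368 -2.952
v 0.822 -1.352 -4.288
v 0.632 -1.541 -3.381
v 4.273 -2.922 2.656
v 3.331 -3.686 3.804
v 3.643 -2.27 2.573
v 2.701 -3.035 3.721
v 4.799 -2.305 3.499
v 3.857 -3.07 4.647
v 4.169 -1.654 3.416
v 3.227 -2.418 4.564
v -1.07 -3.045 -1.951
v -0.453 -3.682 -1.872
v -1.23 -2.995 -0.289
v -0.184 -3.056 -1.865
v -0.434 -2.424 -1.908
v -1.056 -2.156 -1.977
v -1.687 -2.409 -2.03
v -1.955 -3.035 -2.037
v -1.705 -3.667 -1.993
v -1.083 -3.935 -1.925
v -0.167 0.857 -0.948
v 0.219 1.223 -1.673
v 1.273 1.53 -0.958
v 0.887 1.163 -0.232
v 0.035 1.515 -1.528
v 1.089 1.821 -0.812
v -0.183 1.692 -1.281
v 0.87 1.999 -0.566
v -0.399 1.726 -0.978
v 0.655 2.032 -0.262
v -0.575 1.609 -0.669
v 0.479 1.915 0.047
v -0.68 1.362 -0.408
v 0.374 1.668 0.308
v -0.697 1.028 -0.24
v 0.357 1.334 0.475
v -0.622 0.664 -0.195
v 0.432 0.97 0.52
v -0.468 0.333 -0.28
v 0.586 0.64 0.435
v -0.262 0.093 -0.481
v 0.792 0.4 0.235
v -0.04 -0.015 -0.762
v 1.014 0.292 -0.046
v 0.161 0.028 -1.075
v 1.214 0.335 -0.36
v 0.304 0.214 -1.366
v 1.358 0.521 -0.651
v 0.366 0.511 -1.585
v 1.42 0.818 -0.87
v 0.336 0.868 -1.694
v 1.39 1.175 -0.978
f 2 4 1
f 5 2 1
f 1 4 3
f 3 5 1
f 2 8 4
f 6 2 5
f 6 8 2
f 4 8 3
f 7 5 3
f 3 8 7
f 7 6 5
f 8 6 7
f 9 20 14
f 9 14 10
f 9 10 16
f 9 16 19
f 9 19 20
f 10 14 18
f 14 20 13
f 20 19 11
f 19 16 15
f 16 10 17
f 12 18 13
f 12 13 11
f 12 11 15
f 12 15 17
f 12 17 18
f 13 18 14
f 11 13 20
f 15 11 19
f 17 15 16
f 18 17 10
f 22 24 21
f 25 22 21
f 21 24 23
f 23 25 21
f 22 28 24
f 26 22 25
f 26 28 22
f 24 28 23
f 27 25 23
f 23 28 27
f 27 26 25
f 28 26 27
f 30 29 32
f 30 32 31
f 32 29 33
f 32 33 31
f 33 29 34
f 33 34 31
f 34 29 35
f 34 35 31
f 35 29 36
f 35 36 31
f 36 29 37
f 36 37 31
f 37 29 38
f 37 38 31
f 38 29 30
f 38 30 31
f 40 39 43
f 40 43 41
f 41 43 44
f 41 44 42
f 43 39 45
f 43 45 44
f 44 45 46
f 44 46 42
f 45 39 47
f 45 47 46
f 46 47 48
f 46 48 42
f 47 39 49
f 47 49 48
f 48 49 50
f 48 50 42
f 49 39 51
f 49 51 50
f 50 51 52
f 50 52 42
f 51 39 53
f 51 53 52
f 52 53 54
f 52 54 42
f 53 39 55
f 53 55 54
f 54 55 56
f 54 56 42
f 55 39 57
f 55 57 56
f 56 57 58
f 56 58 42
f 57 39 59
f 57 59 58
f 58 59 60
f 58 60 42
f 59 39 61
f 59 61 60
f 60 61 62
f 60 62 42
f 61 39 63
f 61 63 62
f 62 63 64
f 62 64 42
f 63 39 65
f 63 65 64
f 64 65 66
f 64 66 42
f 65 39 67
f 65 67 66
f 66 67 68
f 66 68 42
f 67 39 69
f 67 69 68
f 68 69 70
f 68 70 42
f 69 39 40
f 69 40 70
f 70 40 41
f 70 41 42



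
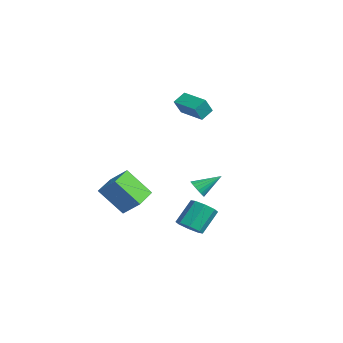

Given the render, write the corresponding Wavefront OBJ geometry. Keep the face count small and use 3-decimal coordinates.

v 1.648 -2.104 -3.832
v 2.302 -2.338 -3.454
v 1.945 -1.33 -2.211
v 1.292 -1.096 -2.588
v 2.4 -1.861 -3.813
v 2.043 -0.853 -2.57
v 2.058 -1.527 -4.182
v 1.701 -0.518 -2.939
v 1.476 -1.53 -4.346
v 1.119 -0.522 -3.103
v 0.995 -1.87 -4.209
v 0.638 -0.862 -2.966
v 0.897 -2.347 -3.85
v 0.54 -1.339 -2.607
v 1.239 -2.682 -3.481
v 0.882 -1.673 -2.238
v 1.821 -2.678 -3.317
v 1.464 -1.67 -2.074
v 2.858 -2.188 -0.634
v 3.194 -1.968 -1.067
v 3.102 -0.972 0.174
v 2.954 -1.879 -1.127
v 2.695 -1.852 -1.091
v 2.469 -1.891 -0.963
v 2.32 -1.989 -0.771
v 2.277 -2.126 -0.551
v 2.35 -2.276 -0.348
v 2.523 -2.408 -0.201
v 2.762 -2.497 -0.14
v 3.021 -2.524 -0.177
v 3.247 -2.485 -0.304
v 3.396 -2.387 -0.497
v 3.439 -2.249 -0.717
v 3.367 -2.1 -0.92
v -4.66 0.142 2.023
v -4.33 -0.424 2.956
v -4.881 0.86 2.537
v -4.551 0.294 3.47
v -3.169 0.726 1.85
v -2.839 0.16 2.783
v -3.39 1.444 2.364
v -3.06 0.878 3.297
v -3.296 -3.798 -4.451
v -4.095 -4.911 -2.9
v -4.493 -2.627 -4.229
v -5.293 -3.74 -2.677
v -2.487 -3.14 -3.563
v -3.287 -4.253 -2.011
v -3.685 -1.969 -3.34
v -4.484 -3.082 -1.789
f 2 1 5
f 2 5 3
f 3 5 6
f 3 6 4
f 5 1 7
f 5 7 6
f 6 7 8
f 6 8 4
f 7 1 9
f 7 9 8
f 8 9 10
f 8 10 4
f 9 1 11
f 9 11 10
f 10 11 12
f 10 12 4
f 11 1 13
f 11 13 12
f 12 13 14
f 12 14 4
f 13 1 15
f 13 15 14
f 14 15 16
f 14 16 4
f 15 1 17
f 15 17 16
f 16 17 18
f 16 18 4
f 17 1 2
f 17 2 18
f 18 2 3
f 18 3 4
f 20 19 22
f 20 22 21
f 22 19 23
f 22 23 21
f 23 19 24
f 23 24 21
f 24 19 25
f 24 25 21
f 25 19 26
f 25 26 21
f 26 19 27
f 26 27 21
f 27 19 28
f 27 28 21
f 28 19 29
f 28 29 21
f 29 19 30
f 29 30 21
f 30 19 31
f 30 31 21
f 31 19 32
f 31 32 21
f 32 19 33
f 32 33 21
f 33 19 34
f 33 34 21
f 34 19 20
f 34 20 21
f 36 38 35
f 39 36 35
f 35 38 37
f 37 39 35
f 36 42 38
f 40 36 39
f 40 42 36
f 38 42 37
f 41 39 37
f 37 42 41
f 41 40 39
f 42 40 41
f 44 46 43
f 47 44 43
f 43 46 45
f 45 47 43
f 44 50 46
f 48 44 47
f 48 50 44
f 46 50 45
f 49 47 45
f 45 50 49
f 49 48 47
f 50 48 49



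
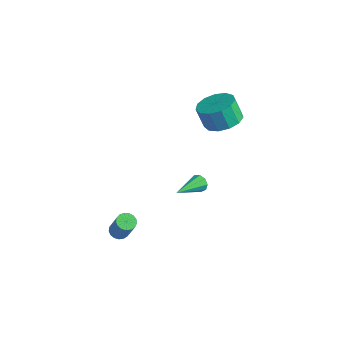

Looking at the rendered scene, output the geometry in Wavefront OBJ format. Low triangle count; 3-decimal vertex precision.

v 1.457 -3.256 -3.841
v 1.835 -3.585 -4.067
v 2.621 -3.713 -2.565
v 2.243 -3.384 -2.339
v 1.935 -3.343 -4.099
v 2.721 -3.472 -2.597
v 1.925 -3.081 -4.071
v 2.711 -3.21 -2.569
v 1.808 -2.86 -3.991
v 2.594 -2.989 -2.489
v 1.611 -2.729 -3.876
v 2.397 -2.858 -2.374
v 1.378 -2.718 -3.753
v 2.164 -2.847 -2.252
v 1.163 -2.831 -3.651
v 1.95 -2.96 -2.149
v 1.016 -3.041 -3.592
v 1.802 -3.17 -2.09
v 0.97 -3.3 -3.59
v 1.756 -3.429 -2.088
v 1.035 -3.549 -3.645
v 1.821 -3.678 -2.143
v 1.197 -3.731 -3.745
v 1.983 -3.86 -2.244
v 1.418 -3.804 -3.868
v 2.205 -3.932 -2.366
v 1.649 -3.751 -3.984
v 2.435 -3.88 -2.482
v 2.691 1.179 -1.712
v 2.978 1.077 -2.171
v 3.009 -0.659 -1.108
v 3.207 1.206 -1.901
v 3.194 1.321 -1.543
v 2.946 1.37 -1.265
v 2.579 1.329 -1.195
v 2.264 1.218 -1.368
v 2.148 1.088 -1.702
v 2.287 1.001 -2.04
v 2.614 0.996 -2.226
v 1.711 3.757 1.343
v 2.46 4.464 1.729
v 1.999 4.27 2.982
v 1.249 3.563 2.597
v 1.956 4.799 1.595
v 1.495 4.605 2.849
v 1.374 4.804 1.382
v 0.913 4.609 2.636
v 0.899 4.476 1.156
v 0.438 4.282 2.41
v 0.682 3.92 0.99
v 0.22 3.726 2.244
v 0.791 3.312 0.936
v 0.33 3.118 2.189
v 1.192 2.846 1.011
v 0.731 2.651 2.265
v 1.758 2.669 1.192
v 1.296 2.474 2.445
v 2.309 2.837 1.42
v 1.847 2.643 2.674
v 2.67 3.298 1.625
v 2.208 3.103 2.878
v 2.726 3.904 1.74
v 2.265 3.71 2.993
f 2 1 5
f 2 5 3
f 3 5 6
f 3 6 4
f 5 1 7
f 5 7 6
f 6 7 8
f 6 8 4
f 7 1 9
f 7 9 8
f 8 9 10
f 8 10 4
f 9 1 11
f 9 11 10
f 10 11 12
f 10 12 4
f 11 1 13
f 11 13 12
f 12 13 14
f 12 14 4
f 13 1 15
f 13 15 14
f 14 15 16
f 14 16 4
f 15 1 17
f 15 17 16
f 16 17 18
f 16 18 4
f 17 1 19
f 17 19 18
f 18 19 20
f 18 20 4
f 19 1 21
f 19 21 20
f 20 21 22
f 20 22 4
f 21 1 23
f 21 23 22
f 22 23 24
f 22 24 4
f 23 1 25
f 23 25 24
f 24 25 26
f 24 26 4
f 25 1 27
f 25 27 26
f 26 27 28
f 26 28 4
f 27 1 2
f 27 2 28
f 28 2 3
f 28 3 4
f 30 29 32
f 30 32 31
f 32 29 33
f 32 33 31
f 33 29 34
f 33 34 31
f 34 29 35
f 34 35 31
f 35 29 36
f 35 36 31
f 36 29 37
f 36 37 31
f 37 29 38
f 37 38 31
f 38 29 39
f 38 39 31
f 39 29 30
f 39 30 31
f 41 40 44
f 41 44 42
f 42 44 45
f 42 45 43
f 44 40 46
f 44 46 45
f 45 46 47
f 45 47 43
f 46 40 48
f 46 48 47
f 47 48 49
f 47 49 43
f 48 40 50
f 48 50 49
f 49 50 51
f 49 51 43
f 50 40 52
f 50 52 51
f 51 52 53
f 51 53 43
f 52 40 54
f 52 54 53
f 53 54 55
f 53 55 43
f 54 40 56
f 54 56 55
f 55 56 57
f 55 57 43
f 56 40 58
f 56 58 57
f 57 58 59
f 57 59 43
f 58 40 60
f 58 60 59
f 59 60 61
f 59 61 43
f 60 40 62
f 60 62 61
f 61 62 63
f 61 63 43
f 62 40 41
f 62 41 63
f 63 41 42
f 63 42 43



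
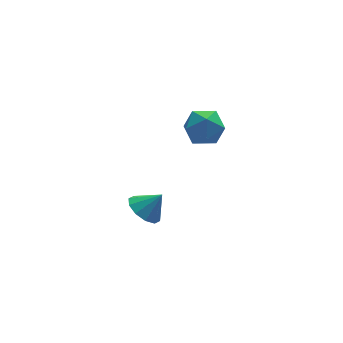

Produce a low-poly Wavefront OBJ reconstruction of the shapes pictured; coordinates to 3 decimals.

v -0.103 2.449 -1.394
v 0.387 1.989 -1.865
v 0.603 2.331 -0.546
v 0.529 2.473 -1.916
v 0.43 2.947 -1.768
v 0.128 3.231 -1.478
v -0.263 3.217 -1.155
v -0.592 2.909 -0.924
v -0.735 2.425 -0.873
v -0.636 1.95 -1.021
v -0.333 1.666 -1.311
v 0.057 1.681 -1.634
v 1.791 2.192 4.417
v 2.673 1.954 4.365
v 1.507 1.406 3.195
v 2.389 1.168 3.143
v 1.866 0.84 3.818
v 2.042 1.326 4.573
v 2.138 2.034 2.987
v 2.314 2.52 3.742
v 2.888 1.857 3.481
v 2.719 1.119 3.995
v 1.461 2.241 3.565
v 1.292 1.503 4.079
f 2 1 4
f 2 4 3
f 4 1 5
f 4 5 3
f 5 1 6
f 5 6 3
f 6 1 7
f 6 7 3
f 7 1 8
f 7 8 3
f 8 1 9
f 8 9 3
f 9 1 10
f 9 10 3
f 10 1 11
f 10 11 3
f 11 1 12
f 11 12 3
f 12 1 2
f 12 2 3
f 13 24 18
f 13 18 14
f 13 14 20
f 13 20 23
f 13 23 24
f 14 18 22
f 18 24 17
f 24 23 15
f 23 20 19
f 20 14 21
f 16 22 17
f 16 17 15
f 16 15 19
f 16 19 21
f 16 21 22
f 17 22 18
f 15 17 24
f 19 15 23
f 21 19 20
f 22 21 14



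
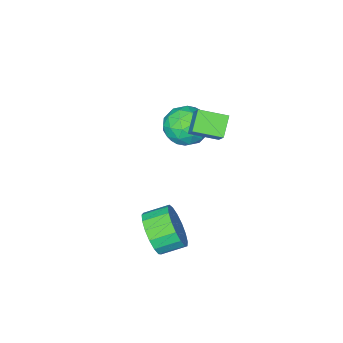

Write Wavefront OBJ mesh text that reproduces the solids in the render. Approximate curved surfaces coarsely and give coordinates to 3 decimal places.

v 0.015 1.133 2.94
v 0.424 1.875 3.846
v -0.791 1.908 2.67
v -0.382 2.649 3.576
v 0.622 1.551 2.324
v 1.031 2.292 3.23
v -0.184 2.325 2.054
v 0.225 3.067 2.96
v 3.094 2.521 -1.396
v 3.601 2.783 -0.65
v 2.793 3.282 -0.277
v 2.286 3.019 -1.024
v 3.668 3.114 -0.947
v 2.86 3.613 -0.574
v 3.603 3.309 -1.348
v 2.796 3.808 -0.975
v 3.422 3.323 -1.759
v 2.615 3.822 -1.386
v 3.166 3.154 -2.088
v 2.358 3.653 -1.715
v 2.893 2.839 -2.258
v 2.085 3.338 -1.885
v 2.666 2.451 -2.231
v 1.858 2.95 -1.858
v 2.537 2.08 -2.012
v 1.729 2.579 -1.639
v 2.536 1.809 -1.653
v 1.728 2.308 -1.28
v 2.662 1.701 -1.235
v 1.855 2.2 -0.862
v 2.888 1.781 -0.854
v 2.08 2.28 -0.481
v 3.16 2.031 -0.597
v 2.353 2.53 -0.224
v 3.418 2.392 -0.523
v 2.61 2.891 -0.15
v -0.615 0.888 2.049
v -0.279 1.233 1.234
v -0.281 -0.533 1.586
v 0.055 -0.188 0.771
v 0.519 -0.028 1.58
v 0.313 0.85 1.866
v -0.873 -0.15 0.954
v -1.079 0.728 1.24
v -0.438 0.591 0.557
v 0.422 0.667 0.944
v -0.982 0.033 1.876
v -0.122 0.109 2.263
v -0.476 1.185 1.682
v -0.084 -0.485 1.138
v 0.189 -0.391 1.613
v 0.387 -0.188 1.134
v -0.129 0.96 2.054
v 0.069 1.163 1.575
v 0.538 0.422 1.778
v -0.629 -0.463 1.245
v -0.431 -0.26 0.766
v -0.947 0.888 1.686
v -0.749 1.091 1.207
v -1.098 0.278 1.042
v -0.372 1.01 0.806
v -0.176 0.175 0.533
v -0.721 0.197 0.641
v -0.843 0.714 0.809
v 0.133 1.055 1.033
v 0.33 0.22 0.761
v 0.602 0.314 1.236
v 0.481 0.83 1.405
v 0.04 0.678 0.635
v -0.89 0.48 2.059
v -0.693 -0.355 1.787
v -1.041 -0.13 1.415
v -1.162 0.386 1.584
v -0.384 0.525 2.287
v -0.188 -0.31 2.014
v 0.283 -0.014 2.011
v 0.161 0.503 2.179
v -0.6 0.022 2.185
f 2 4 1
f 5 2 1
f 1 4 3
f 3 5 1
f 2 8 4
f 6 2 5
f 6 8 2
f 4 8 3
f 7 5 3
f 3 8 7
f 7 6 5
f 8 6 7
f 10 9 13
f 10 13 11
f 11 13 14
f 11 14 12
f 13 9 15
f 13 15 14
f 14 15 16
f 14 16 12
f 15 9 17
f 15 17 16
f 16 17 18
f 16 18 12
f 17 9 19
f 17 19 18
f 18 19 20
f 18 20 12
f 19 9 21
f 19 21 20
f 20 21 22
f 20 22 12
f 21 9 23
f 21 23 22
f 22 23 24
f 22 24 12
f 23 9 25
f 23 25 24
f 24 25 26
f 24 26 12
f 25 9 27
f 25 27 26
f 26 27 28
f 26 28 12
f 27 9 29
f 27 29 28
f 28 29 30
f 28 30 12
f 29 9 31
f 29 31 30
f 30 31 32
f 30 32 12
f 31 9 33
f 31 33 32
f 32 33 34
f 32 34 12
f 33 9 35
f 33 35 34
f 34 35 36
f 34 36 12
f 35 9 10
f 35 10 36
f 36 10 11
f 36 11 12
f 37 74 53
f 74 48 77
f 53 77 42
f 74 77 53
f 37 53 49
f 53 42 54
f 49 54 38
f 53 54 49
f 37 49 58
f 49 38 59
f 58 59 44
f 49 59 58
f 37 58 70
f 58 44 73
f 70 73 47
f 58 73 70
f 37 70 74
f 70 47 78
f 74 78 48
f 70 78 74
f 38 54 65
f 54 42 68
f 65 68 46
f 54 68 65
f 42 77 55
f 77 48 76
f 55 76 41
f 77 76 55
f 48 78 75
f 78 47 71
f 75 71 39
f 78 71 75
f 47 73 72
f 73 44 60
f 72 60 43
f 73 60 72
f 44 59 64
f 59 38 61
f 64 61 45
f 59 61 64
f 40 66 52
f 66 46 67
f 52 67 41
f 66 67 52
f 40 52 50
f 52 41 51
f 50 51 39
f 52 51 50
f 40 50 57
f 50 39 56
f 57 56 43
f 50 56 57
f 40 57 62
f 57 43 63
f 62 63 45
f 57 63 62
f 40 62 66
f 62 45 69
f 66 69 46
f 62 69 66
f 41 67 55
f 67 46 68
f 55 68 42
f 67 68 55
f 39 51 75
f 51 41 76
f 75 76 48
f 51 76 75
f 43 56 72
f 56 39 71
f 72 71 47
f 56 71 72
f 45 63 64
f 63 43 60
f 64 60 44
f 63 60 64
f 46 69 65
f 69 45 61
f 65 61 38
f 69 61 65



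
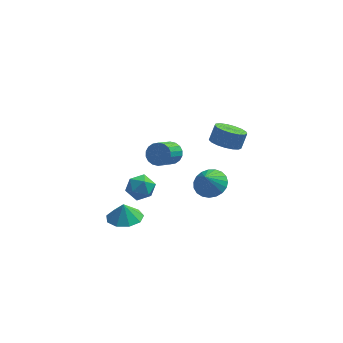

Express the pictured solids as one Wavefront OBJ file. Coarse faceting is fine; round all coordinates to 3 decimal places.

v -2.58 -2.34 0.927
v -1.951 -2.444 1.523
v -2.289 -3.616 0.397
v -1.66 -3.72 0.993
v -2.497 -3.715 1.238
v -2.677 -2.926 1.566
v -1.563 -3.134 0.354
v -1.743 -2.345 0.682
v -1.322 -2.935 1.169
v -1.9 -3.294 1.716
v -2.34 -2.766 0.204
v -2.918 -3.125 0.751
v -0.606 -2.001 2.982
v 0.044 -2.284 3.02
v -0.524 -3.461 3.977
v -1.174 -3.179 3.938
v 0.04 -2.083 3.264
v -0.528 -3.261 4.221
v -0.092 -1.867 3.453
v -0.66 -3.044 4.409
v -0.326 -1.677 3.548
v -0.894 -2.854 4.504
v -0.615 -1.551 3.53
v -1.183 -2.728 4.487
v -0.903 -1.514 3.405
v -1.471 -2.692 4.361
v -1.131 -1.574 3.195
v -1.7 -2.752 4.152
v -1.256 -1.719 2.943
v -1.824 -2.896 3.9
v -1.252 -1.919 2.699
v -1.82 -3.097 3.656
v -1.12 -2.136 2.511
v -1.688 -3.313 3.467
v -0.886 -2.326 2.416
v -1.454 -3.503 3.372
v -0.597 -2.452 2.433
v -1.165 -3.629 3.39
v -0.309 -2.488 2.559
v -0.877 -3.666 3.515
v -0.08 -2.428 2.768
v -0.649 -3.606 3.725
v 2.259 1.283 0.882
v 2.991 0.711 0.912
v 3.293 1.144 1.808
v 2.561 1.717 1.778
v 3.142 1.065 0.689
v 3.445 1.498 1.585
v 3.091 1.47 0.511
v 3.393 1.903 1.407
v 2.849 1.832 0.418
v 3.152 2.265 1.313
v 2.472 2.068 0.431
v 2.775 2.501 1.326
v 2.046 2.125 0.547
v 2.349 2.558 1.443
v 1.669 1.988 0.74
v 1.972 2.422 1.636
v 1.427 1.691 0.966
v 1.729 2.124 1.862
v 1.375 1.3 1.172
v 1.678 1.733 2.068
v 1.526 0.905 1.312
v 1.829 1.338 2.208
v 1.845 0.597 1.354
v 2.147 1.03 2.25
v 2.258 0.446 1.287
v 2.561 0.879 2.183
v 2.672 0.487 1.128
v 2.974 0.92 2.023
v 1.484 2.723 -4.055
v 2.1 3.354 -3.563
v 1.156 2.177 -2.945
v 1.739 3.568 -3.564
v 1.334 3.636 -3.651
v 0.954 3.546 -3.807
v 0.667 3.314 -4.006
v 0.52 2.98 -4.214
v 0.54 2.601 -4.394
v 0.724 2.243 -4.516
v 1.039 1.968 -4.558
v 1.43 1.824 -4.513
v 1.831 1.835 -4.389
v 2.173 2 -4.207
v 2.395 2.289 -3.999
v 2.459 2.654 -3.801
v 2.355 3.03 -3.647
v -3.145 -0.691 -3.994
v -2.105 -0.55 -3.941
v -3.215 -0.549 -2.966
v -2.433 0.079 -4.051
v -3.093 0.349 -4.133
v -3.778 0.132 -4.151
v -4.166 -0.47 -4.095
v -4.076 -1.175 -3.992
v -3.55 -1.653 -3.89
v -2.835 -1.681 -3.837
v -2.264 -1.246 -3.857
f 1 12 6
f 1 6 2
f 1 2 8
f 1 8 11
f 1 11 12
f 2 6 10
f 6 12 5
f 12 11 3
f 11 8 7
f 8 2 9
f 4 10 5
f 4 5 3
f 4 3 7
f 4 7 9
f 4 9 10
f 5 10 6
f 3 5 12
f 7 3 11
f 9 7 8
f 10 9 2
f 14 13 17
f 14 17 15
f 15 17 18
f 15 18 16
f 17 13 19
f 17 19 18
f 18 19 20
f 18 20 16
f 19 13 21
f 19 21 20
f 20 21 22
f 20 22 16
f 21 13 23
f 21 23 22
f 22 23 24
f 22 24 16
f 23 13 25
f 23 25 24
f 24 25 26
f 24 26 16
f 25 13 27
f 25 27 26
f 26 27 28
f 26 28 16
f 27 13 29
f 27 29 28
f 28 29 30
f 28 30 16
f 29 13 31
f 29 31 30
f 30 31 32
f 30 32 16
f 31 13 33
f 31 33 32
f 32 33 34
f 32 34 16
f 33 13 35
f 33 35 34
f 34 35 36
f 34 36 16
f 35 13 37
f 35 37 36
f 36 37 38
f 36 38 16
f 37 13 39
f 37 39 38
f 38 39 40
f 38 40 16
f 39 13 41
f 39 41 40
f 40 41 42
f 40 42 16
f 41 13 14
f 41 14 42
f 42 14 15
f 42 15 16
f 44 43 47
f 44 47 45
f 45 47 48
f 45 48 46
f 47 43 49
f 47 49 48
f 48 49 50
f 48 50 46
f 49 43 51
f 49 51 50
f 50 51 52
f 50 52 46
f 51 43 53
f 51 53 52
f 52 53 54
f 52 54 46
f 53 43 55
f 53 55 54
f 54 55 56
f 54 56 46
f 55 43 57
f 55 57 56
f 56 57 58
f 56 58 46
f 57 43 59
f 57 59 58
f 58 59 60
f 58 60 46
f 59 43 61
f 59 61 60
f 60 61 62
f 60 62 46
f 61 43 63
f 61 63 62
f 62 63 64
f 62 64 46
f 63 43 65
f 63 65 64
f 64 65 66
f 64 66 46
f 65 43 67
f 65 67 66
f 66 67 68
f 66 68 46
f 67 43 69
f 67 69 68
f 68 69 70
f 68 70 46
f 69 43 44
f 69 44 70
f 70 44 45
f 70 45 46
f 72 71 74
f 72 74 73
f 74 71 75
f 74 75 73
f 75 71 76
f 75 76 73
f 76 71 77
f 76 77 73
f 77 71 78
f 77 78 73
f 78 71 79
f 78 79 73
f 79 71 80
f 79 80 73
f 80 71 81
f 80 81 73
f 81 71 82
f 81 82 73
f 82 71 83
f 82 83 73
f 83 71 84
f 83 84 73
f 84 71 85
f 84 85 73
f 85 71 86
f 85 86 73
f 86 71 87
f 86 87 73
f 87 71 72
f 87 72 73
f 89 88 91
f 89 91 90
f 91 88 92
f 91 92 90
f 92 88 93
f 92 93 90
f 93 88 94
f 93 94 90
f 94 88 95
f 94 95 90
f 95 88 96
f 95 96 90
f 96 88 97
f 96 97 90
f 97 88 98
f 97 98 90
f 98 88 89
f 98 89 90



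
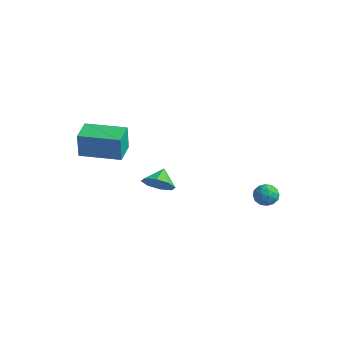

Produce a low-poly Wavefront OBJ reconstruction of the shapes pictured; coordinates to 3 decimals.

v -4.797 -2.132 -0.939
v -4.752 -2.233 0.476
v -3.021 -1.012 -0.916
v -2.976 -1.112 0.499
v -4.104 -3.228 -1.039
v -4.059 -3.328 0.376
v -2.328 -2.107 -1.016
v -2.283 -2.208 0.399
v -0.572 -1.406 -2.209
v 0.164 -1.396 -1.784
v -0.928 -0.674 -1.611
v 0.162 -0.985 -2.288
v -0.27 -0.821 -2.746
v -0.879 -0.999 -2.889
v -1.308 -1.416 -2.634
v -1.306 -1.827 -2.13
v -0.874 -1.992 -1.672
v -0.265 -1.813 -1.528
v 2.476 3.129 -2.907
v 3.013 2.734 -2.995
v 2.007 2.686 -3.785
v 2.544 2.291 -3.873
v 2.136 2.192 -3.347
v 2.426 2.466 -2.804
v 2.594 2.954 -3.976
v 2.884 3.228 -3.433
v 3.086 2.626 -3.655
v 2.803 2.155 -3.267
v 2.217 3.265 -3.513
v 1.934 2.794 -3.125
v 2.786 2.97 -2.874
v 2.234 2.45 -3.906
v 1.995 2.392 -3.597
v 2.311 2.159 -3.648
v 2.441 2.813 -2.762
v 2.756 2.58 -2.814
v 2.241 2.262 -3.02
v 2.264 2.84 -3.966
v 2.579 2.607 -4.018
v 2.709 3.261 -3.132
v 3.025 3.028 -3.183
v 2.779 3.158 -3.76
v 3.144 2.674 -3.314
v 2.869 2.414 -3.83
v 2.898 2.804 -3.89
v 3.068 2.965 -3.571
v 2.978 2.398 -3.086
v 2.703 2.137 -3.601
v 2.463 2.079 -3.292
v 2.633 2.24 -2.973
v 3.021 2.334 -3.474
v 2.317 3.283 -3.179
v 2.042 3.022 -3.694
v 2.387 3.18 -3.807
v 2.557 3.341 -3.488
v 2.151 3.006 -2.95
v 1.876 2.746 -3.466
v 1.952 2.455 -3.209
v 2.122 2.616 -2.89
v 1.999 3.086 -3.306
f 2 4 1
f 5 2 1
f 1 4 3
f 3 5 1
f 2 8 4
f 6 2 5
f 6 8 2
f 4 8 3
f 7 5 3
f 3 8 7
f 7 6 5
f 8 6 7
f 10 9 12
f 10 12 11
f 12 9 13
f 12 13 11
f 13 9 14
f 13 14 11
f 14 9 15
f 14 15 11
f 15 9 16
f 15 16 11
f 16 9 17
f 16 17 11
f 17 9 18
f 17 18 11
f 18 9 10
f 18 10 11
f 19 56 35
f 56 30 59
f 35 59 24
f 56 59 35
f 19 35 31
f 35 24 36
f 31 36 20
f 35 36 31
f 19 31 40
f 31 20 41
f 40 41 26
f 31 41 40
f 19 40 52
f 40 26 55
f 52 55 29
f 40 55 52
f 19 52 56
f 52 29 60
f 56 60 30
f 52 60 56
f 20 36 47
f 36 24 50
f 47 50 28
f 36 50 47
f 24 59 37
f 59 30 58
f 37 58 23
f 59 58 37
f 30 60 57
f 60 29 53
f 57 53 21
f 60 53 57
f 29 55 54
f 55 26 42
f 54 42 25
f 55 42 54
f 26 41 46
f 41 20 43
f 46 43 27
f 41 43 46
f 22 48 34
f 48 28 49
f 34 49 23
f 48 49 34
f 22 34 32
f 34 23 33
f 32 33 21
f 34 33 32
f 22 32 39
f 32 21 38
f 39 38 25
f 32 38 39
f 22 39 44
f 39 25 45
f 44 45 27
f 39 45 44
f 22 44 48
f 44 27 51
f 48 51 28
f 44 51 48
f 23 49 37
f 49 28 50
f 37 50 24
f 49 50 37
f 21 33 57
f 33 23 58
f 57 58 30
f 33 58 57
f 25 38 54
f 38 21 53
f 54 53 29
f 38 53 54
f 27 45 46
f 45 25 42
f 46 42 26
f 45 42 46
f 28 51 47
f 51 27 43
f 47 43 20
f 51 43 47



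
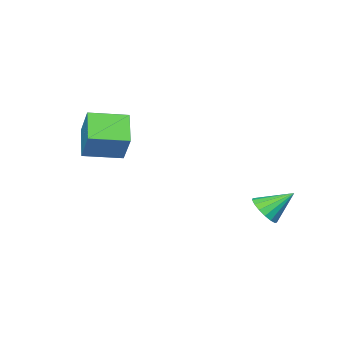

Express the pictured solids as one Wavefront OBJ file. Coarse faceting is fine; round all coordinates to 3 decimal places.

v -3.39 1.483 -0.652
v -2.684 1.831 -0.282
v -4.37 2.337 0.412
v -2.78 2.099 -0.585
v -3.015 2.227 -0.904
v -3.337 2.183 -1.165
v -3.671 1.98 -1.309
v -3.94 1.662 -1.302
v -4.083 1.304 -1.146
v -4.068 0.986 -0.878
v -3.897 0.782 -0.557
v -3.61 0.739 -0.258
v -3.273 0.866 -0.05
v -2.963 1.135 0.021
v -2.75 1.483 -0.063
v 0.13 -3.958 3.538
v 0.553 -3.005 4.969
v 1.06 -2.845 2.523
v 1.482 -1.892 3.954
v 1.658 -5.008 3.786
v 2.08 -4.055 5.217
v 2.587 -3.895 2.771
v 3.01 -2.942 4.202
f 2 1 4
f 2 4 3
f 4 1 5
f 4 5 3
f 5 1 6
f 5 6 3
f 6 1 7
f 6 7 3
f 7 1 8
f 7 8 3
f 8 1 9
f 8 9 3
f 9 1 10
f 9 10 3
f 10 1 11
f 10 11 3
f 11 1 12
f 11 12 3
f 12 1 13
f 12 13 3
f 13 1 14
f 13 14 3
f 14 1 15
f 14 15 3
f 15 1 2
f 15 2 3
f 17 19 16
f 20 17 16
f 16 19 18
f 18 20 16
f 17 23 19
f 21 17 20
f 21 23 17
f 19 23 18
f 22 20 18
f 18 23 22
f 22 21 20
f 23 21 22



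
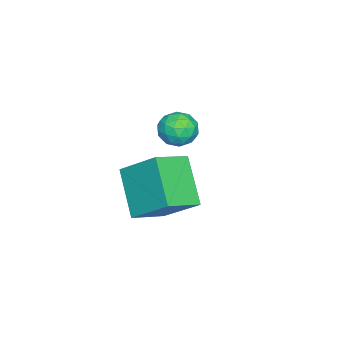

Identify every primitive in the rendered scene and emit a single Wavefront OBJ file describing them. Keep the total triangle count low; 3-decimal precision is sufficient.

v -0.396 -1.179 2.491
v 0.074 -1.465 1.869
v -1.114 -2.315 2.471
v -0.644 -2.601 1.849
v -0.32 -2.516 2.609
v 0.124 -1.813 2.621
v -1.164 -1.967 1.719
v -0.72 -1.264 1.731
v -0.401 -1.952 1.391
v 0.121 -2.291 1.941
v -1.161 -1.489 2.399
v -0.639 -1.828 2.949
v -0.098 -1.222 2.182
v -0.942 -2.558 2.158
v -0.751 -2.507 2.605
v -0.475 -2.676 2.239
v -0.069 -1.427 2.624
v 0.208 -1.595 2.258
v -0.024 -2.213 2.693
v -1.248 -2.185 2.082
v -0.971 -2.353 1.716
v -0.565 -1.104 2.101
v -0.289 -1.273 1.735
v -1.016 -1.567 1.647
v -0.101 -1.677 1.535
v -0.523 -2.344 1.524
v -0.829 -1.971 1.447
v -0.568 -1.559 1.454
v 0.206 -1.876 1.858
v -0.216 -2.544 1.847
v -0.025 -2.493 2.294
v 0.235 -2.081 2.301
v -0.073 -2.162 1.578
v -0.824 -1.236 2.493
v -1.246 -1.904 2.482
v -1.275 -1.699 2.039
v -1.015 -1.287 2.046
v -0.517 -1.436 2.816
v -0.939 -2.103 2.805
v -0.472 -2.221 2.886
v -0.211 -1.809 2.893
v -0.967 -1.618 2.762
v 1.896 -1.96 1.587
v 3.107 -2.693 2.14
v 2.233 -0.468 2.828
v 3.444 -1.201 3.381
v 3.136 -1.019 0.119
v 4.347 -1.752 0.672
v 3.473 0.473 1.36
v 4.684 -0.26 1.913
f 1 38 17
f 38 12 41
f 17 41 6
f 38 41 17
f 1 17 13
f 17 6 18
f 13 18 2
f 17 18 13
f 1 13 22
f 13 2 23
f 22 23 8
f 13 23 22
f 1 22 34
f 22 8 37
f 34 37 11
f 22 37 34
f 1 34 38
f 34 11 42
f 38 42 12
f 34 42 38
f 2 18 29
f 18 6 32
f 29 32 10
f 18 32 29
f 6 41 19
f 41 12 40
f 19 40 5
f 41 40 19
f 12 42 39
f 42 11 35
f 39 35 3
f 42 35 39
f 11 37 36
f 37 8 24
f 36 24 7
f 37 24 36
f 8 23 28
f 23 2 25
f 28 25 9
f 23 25 28
f 4 30 16
f 30 10 31
f 16 31 5
f 30 31 16
f 4 16 14
f 16 5 15
f 14 15 3
f 16 15 14
f 4 14 21
f 14 3 20
f 21 20 7
f 14 20 21
f 4 21 26
f 21 7 27
f 26 27 9
f 21 27 26
f 4 26 30
f 26 9 33
f 30 33 10
f 26 33 30
f 5 31 19
f 31 10 32
f 19 32 6
f 31 32 19
f 3 15 39
f 15 5 40
f 39 40 12
f 15 40 39
f 7 20 36
f 20 3 35
f 36 35 11
f 20 35 36
f 9 27 28
f 27 7 24
f 28 24 8
f 27 24 28
f 10 33 29
f 33 9 25
f 29 25 2
f 33 25 29
f 44 46 43
f 47 44 43
f 43 46 45
f 45 47 43
f 44 50 46
f 48 44 47
f 48 50 44
f 46 50 45
f 49 47 45
f 45 50 49
f 49 48 47
f 50 48 49



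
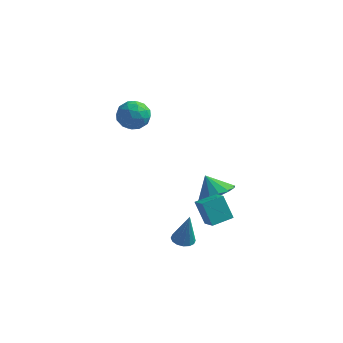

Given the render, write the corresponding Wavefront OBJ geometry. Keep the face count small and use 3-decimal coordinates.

v 0.229 0.853 -3.035
v 0.857 0.1 -2.437
v 1.018 1.656 -2.854
v 1.647 0.902 -2.255
v 0.873 0.478 -4.185
v 1.502 -0.276 -3.586
v 1.663 1.28 -4.003
v 2.291 0.527 -3.405
v -3.606 1.33 2.705
v -2.865 1.798 2.532
v -2.895 0.102 2.428
v -2.154 0.57 2.255
v -2.469 0.525 3.09
v -2.908 1.284 3.261
v -2.852 0.616 1.699
v -3.291 1.375 1.87
v -2.398 1.357 1.91
v -2.162 1.3 2.77
v -3.598 0.6 2.19
v -3.362 0.543 3.05
v -3.298 1.672 2.642
v -2.462 0.228 2.318
v -2.647 0.201 2.808
v -2.212 0.476 2.707
v -3.323 1.37 3.071
v -2.888 1.645 2.969
v -2.655 0.896 3.298
v -2.872 0.255 1.991
v -2.437 0.53 1.889
v -3.548 1.424 2.253
v -3.113 1.699 2.152
v -3.105 1.004 1.662
v -2.588 1.688 2.175
v -2.17 0.966 2.013
v -2.58 0.993 1.686
v -2.839 1.439 1.786
v -2.449 1.655 2.681
v -2.031 0.932 2.518
v -2.216 0.906 3.009
v -2.475 1.352 3.11
v -2.175 1.395 2.315
v -3.729 0.968 2.442
v -3.311 0.245 2.279
v -3.285 0.548 1.85
v -3.544 0.994 1.951
v -3.59 0.934 2.947
v -3.172 0.212 2.785
v -2.921 0.461 3.174
v -3.18 0.907 3.274
v -3.585 0.505 2.645
v 0.548 -1.788 -3.656
v 0.924 -1.34 -3.739
v 0.852 -1.732 -1.984
v 0.652 -1.208 -3.694
v 0.352 -1.231 -3.639
v 0.105 -1.404 -3.588
v -0.023 -1.679 -3.556
v 0.002 -1.983 -3.55
v 0.173 -2.235 -3.573
v 0.445 -2.367 -3.618
v 0.744 -2.344 -3.673
v 0.991 -2.172 -3.724
v 1.12 -1.896 -3.756
v 1.095 -1.592 -3.762
v 0.613 3.129 -4.05
v 1.471 3.316 -3.493
v -0.093 3.451 -3.07
v 1.355 3.784 -3.731
v 1.039 4.077 -4.055
v 0.61 4.116 -4.377
v 0.181 3.89 -4.612
v -0.132 3.46 -4.696
v -0.245 2.941 -4.607
v -0.129 2.473 -4.368
v 0.187 2.18 -4.045
v 0.616 2.142 -3.722
v 1.045 2.367 -3.488
v 1.358 2.797 -3.404
f 2 4 1
f 5 2 1
f 1 4 3
f 3 5 1
f 2 8 4
f 6 2 5
f 6 8 2
f 4 8 3
f 7 5 3
f 3 8 7
f 7 6 5
f 8 6 7
f 9 46 25
f 46 20 49
f 25 49 14
f 46 49 25
f 9 25 21
f 25 14 26
f 21 26 10
f 25 26 21
f 9 21 30
f 21 10 31
f 30 31 16
f 21 31 30
f 9 30 42
f 30 16 45
f 42 45 19
f 30 45 42
f 9 42 46
f 42 19 50
f 46 50 20
f 42 50 46
f 10 26 37
f 26 14 40
f 37 40 18
f 26 40 37
f 14 49 27
f 49 20 48
f 27 48 13
f 49 48 27
f 20 50 47
f 50 19 43
f 47 43 11
f 50 43 47
f 19 45 44
f 45 16 32
f 44 32 15
f 45 32 44
f 16 31 36
f 31 10 33
f 36 33 17
f 31 33 36
f 12 38 24
f 38 18 39
f 24 39 13
f 38 39 24
f 12 24 22
f 24 13 23
f 22 23 11
f 24 23 22
f 12 22 29
f 22 11 28
f 29 28 15
f 22 28 29
f 12 29 34
f 29 15 35
f 34 35 17
f 29 35 34
f 12 34 38
f 34 17 41
f 38 41 18
f 34 41 38
f 13 39 27
f 39 18 40
f 27 40 14
f 39 40 27
f 11 23 47
f 23 13 48
f 47 48 20
f 23 48 47
f 15 28 44
f 28 11 43
f 44 43 19
f 28 43 44
f 17 35 36
f 35 15 32
f 36 32 16
f 35 32 36
f 18 41 37
f 41 17 33
f 37 33 10
f 41 33 37
f 52 51 54
f 52 54 53
f 54 51 55
f 54 55 53
f 55 51 56
f 55 56 53
f 56 51 57
f 56 57 53
f 57 51 58
f 57 58 53
f 58 51 59
f 58 59 53
f 59 51 60
f 59 60 53
f 60 51 61
f 60 61 53
f 61 51 62
f 61 62 53
f 62 51 63
f 62 63 53
f 63 51 64
f 63 64 53
f 64 51 52
f 64 52 53
f 66 65 68
f 66 68 67
f 68 65 69
f 68 69 67
f 69 65 70
f 69 70 67
f 70 65 71
f 70 71 67
f 71 65 72
f 71 72 67
f 72 65 73
f 72 73 67
f 73 65 74
f 73 74 67
f 74 65 75
f 74 75 67
f 75 65 76
f 75 76 67
f 76 65 77
f 76 77 67
f 77 65 78
f 77 78 67
f 78 65 66
f 78 66 67

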